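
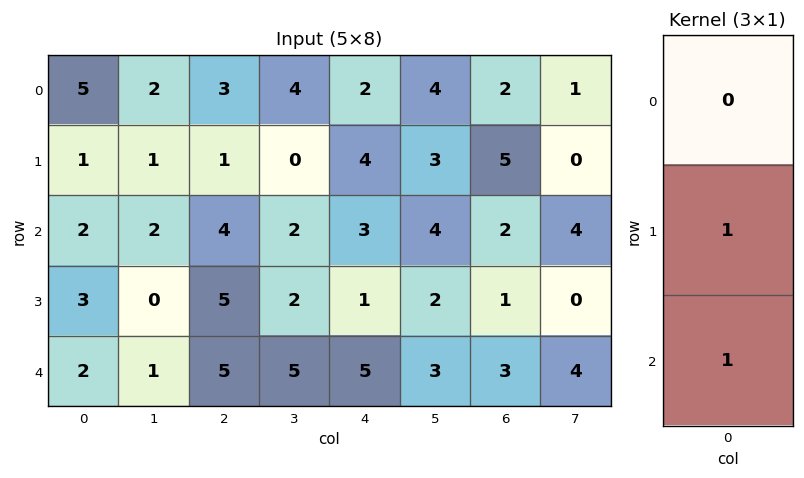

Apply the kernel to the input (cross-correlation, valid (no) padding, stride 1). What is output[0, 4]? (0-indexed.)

7

The receptive field on the input at this output position is [2 / 4 / 3]. Elementwise product with the kernel and sum: 4·1 + 3·1.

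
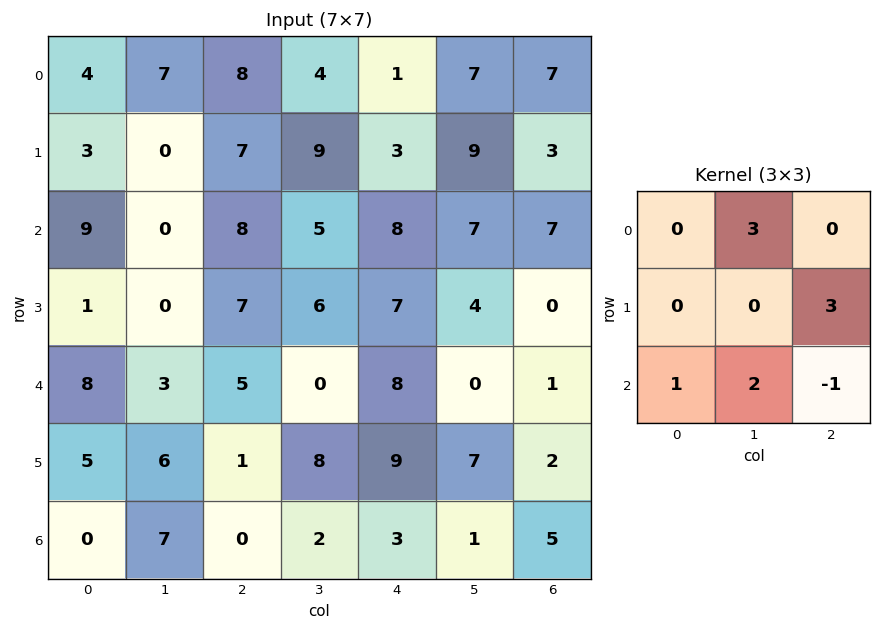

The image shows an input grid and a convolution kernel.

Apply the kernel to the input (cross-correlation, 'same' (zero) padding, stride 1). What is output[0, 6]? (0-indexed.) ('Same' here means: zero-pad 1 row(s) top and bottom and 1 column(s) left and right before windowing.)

The receptive field on the zero-padded input at this output position is [0 0 0 / 7 7 0 / 9 3 0]. Elementwise product with the kernel and sum: 0·3 + 0·3 + 9·1 + 3·2 + 0·-1.

15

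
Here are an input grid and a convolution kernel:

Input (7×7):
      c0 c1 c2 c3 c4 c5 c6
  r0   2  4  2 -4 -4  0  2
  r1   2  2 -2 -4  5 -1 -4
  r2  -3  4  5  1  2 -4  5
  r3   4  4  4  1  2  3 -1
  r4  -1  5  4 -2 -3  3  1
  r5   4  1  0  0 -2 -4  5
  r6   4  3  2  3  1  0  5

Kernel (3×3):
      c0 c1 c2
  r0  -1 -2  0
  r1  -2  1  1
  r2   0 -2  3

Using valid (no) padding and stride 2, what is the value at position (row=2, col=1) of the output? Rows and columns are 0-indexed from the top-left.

The receptive field on the input at this output position is [4 -2 -3 / 0 0 -2 / 2 3 1]. Elementwise product with the kernel and sum: 4·-1 + -2·-2 + 0·-2 + 0·1 + -2·1 + 3·-2 + 1·3.

-5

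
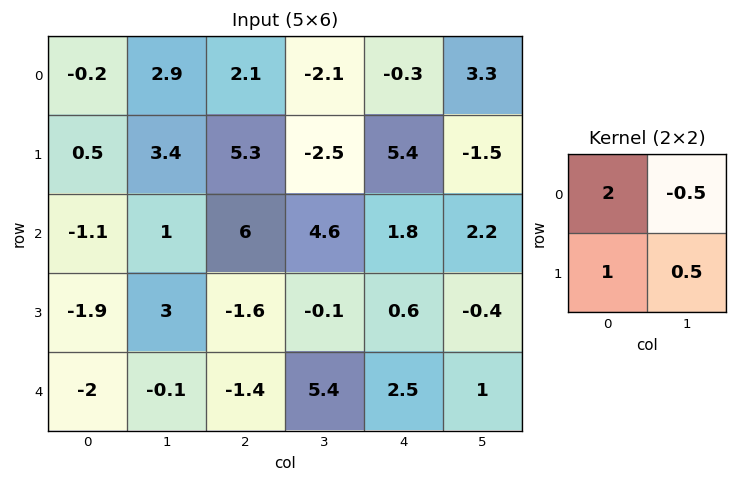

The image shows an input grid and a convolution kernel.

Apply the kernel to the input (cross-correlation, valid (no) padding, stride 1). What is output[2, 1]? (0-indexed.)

1.2

The receptive field on the input at this output position is [1 6 / 3 -1.6]. Elementwise product with the kernel and sum: 1·2 + 6·-0.5 + 3·1 + -1.6·0.5.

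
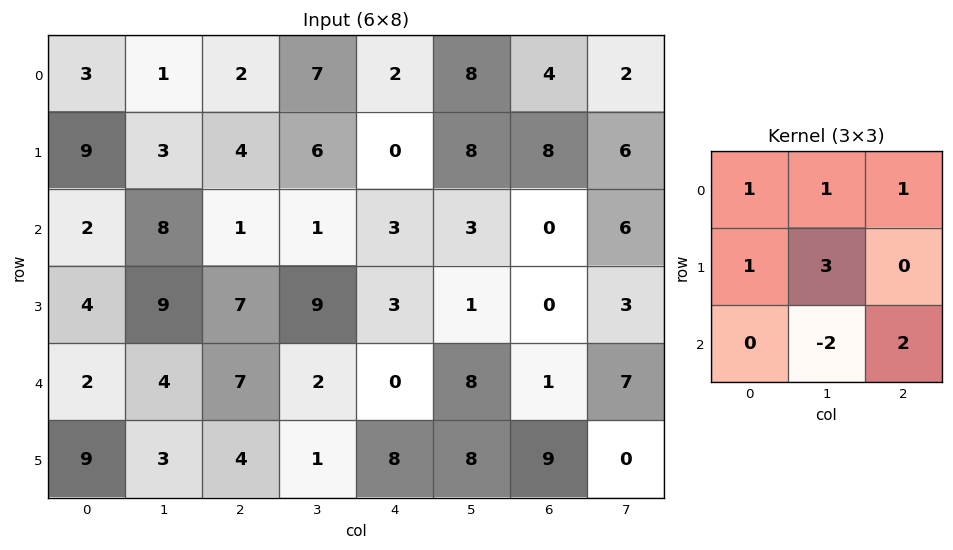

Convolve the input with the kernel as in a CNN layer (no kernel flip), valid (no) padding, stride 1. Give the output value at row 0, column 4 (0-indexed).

32

The receptive field on the input at this output position is [2 8 4 / 0 8 8 / 3 3 0]. Elementwise product with the kernel and sum: 2·1 + 8·1 + 4·1 + 0·1 + 8·3 + 3·-2 + 0·2.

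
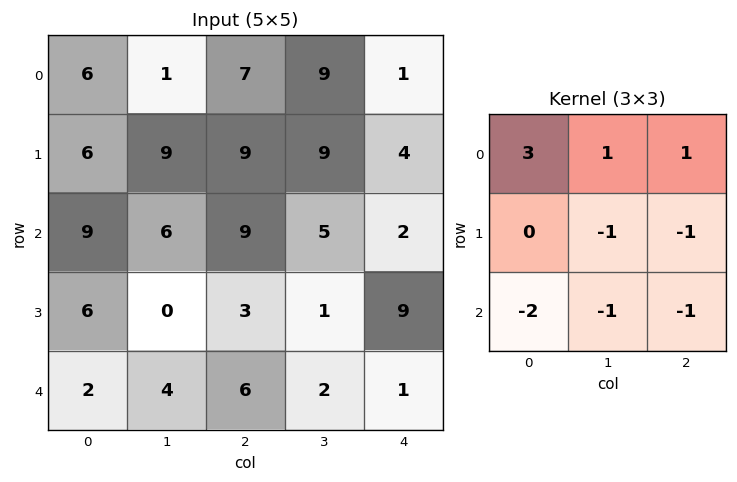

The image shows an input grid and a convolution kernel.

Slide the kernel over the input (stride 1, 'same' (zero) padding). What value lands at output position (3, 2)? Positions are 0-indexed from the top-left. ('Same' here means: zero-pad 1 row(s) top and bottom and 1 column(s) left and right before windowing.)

12

The receptive field on the zero-padded input at this output position is [6 9 5 / 0 3 1 / 4 6 2]. Elementwise product with the kernel and sum: 6·3 + 9·1 + 5·1 + 3·-1 + 1·-1 + 4·-2 + 6·-1 + 2·-1.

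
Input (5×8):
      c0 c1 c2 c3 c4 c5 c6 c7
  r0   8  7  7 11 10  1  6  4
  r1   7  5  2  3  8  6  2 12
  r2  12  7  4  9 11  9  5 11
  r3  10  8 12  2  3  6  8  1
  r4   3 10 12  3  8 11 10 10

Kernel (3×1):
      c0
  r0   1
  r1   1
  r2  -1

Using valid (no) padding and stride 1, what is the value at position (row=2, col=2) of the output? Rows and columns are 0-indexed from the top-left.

The receptive field on the input at this output position is [4 / 12 / 12]. Elementwise product with the kernel and sum: 4·1 + 12·1 + 12·-1.

4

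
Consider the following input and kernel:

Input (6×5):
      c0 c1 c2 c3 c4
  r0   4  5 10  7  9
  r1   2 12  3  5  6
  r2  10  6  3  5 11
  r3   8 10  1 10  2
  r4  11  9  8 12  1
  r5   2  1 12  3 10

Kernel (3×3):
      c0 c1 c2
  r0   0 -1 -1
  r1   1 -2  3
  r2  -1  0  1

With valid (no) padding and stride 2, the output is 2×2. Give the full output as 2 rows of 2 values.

Output[0,0]: The receptive field on the input at this output position is [4 5 10 / 2 12 3 / 10 6 3]. Elementwise product with the kernel and sum: 5·-1 + 10·-1 + 2·1 + 12·-2 + 3·3 + 10·-1 + 3·1.
Output[0,1]: The receptive field on the input at this output position is [10 7 9 / 3 5 6 / 3 5 11]. Elementwise product with the kernel and sum: 7·-1 + 9·-1 + 3·1 + 5·-2 + 6·3 + 3·-1 + 11·1.

-35 3
-21 -36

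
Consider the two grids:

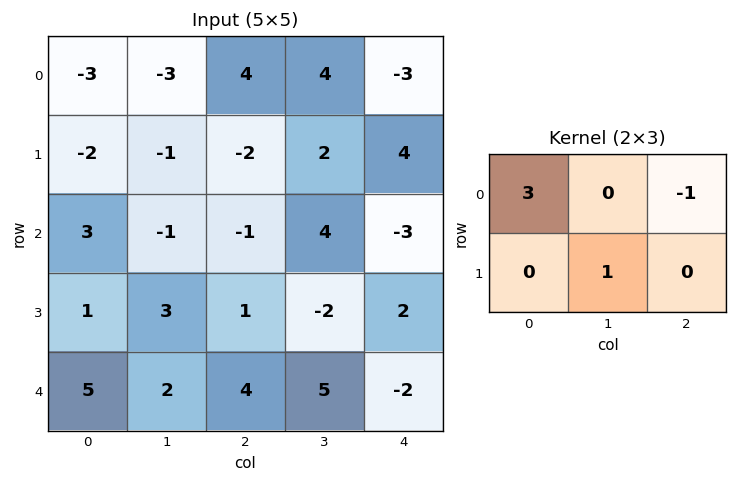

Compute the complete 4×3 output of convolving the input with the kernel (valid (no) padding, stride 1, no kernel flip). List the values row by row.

-14 -15 17
-5 -6 -6
13 -6 -2
4 15 6

Output[0,0]: The receptive field on the input at this output position is [-3 -3 4 / -2 -1 -2]. Elementwise product with the kernel and sum: -3·3 + 4·-1 + -1·1.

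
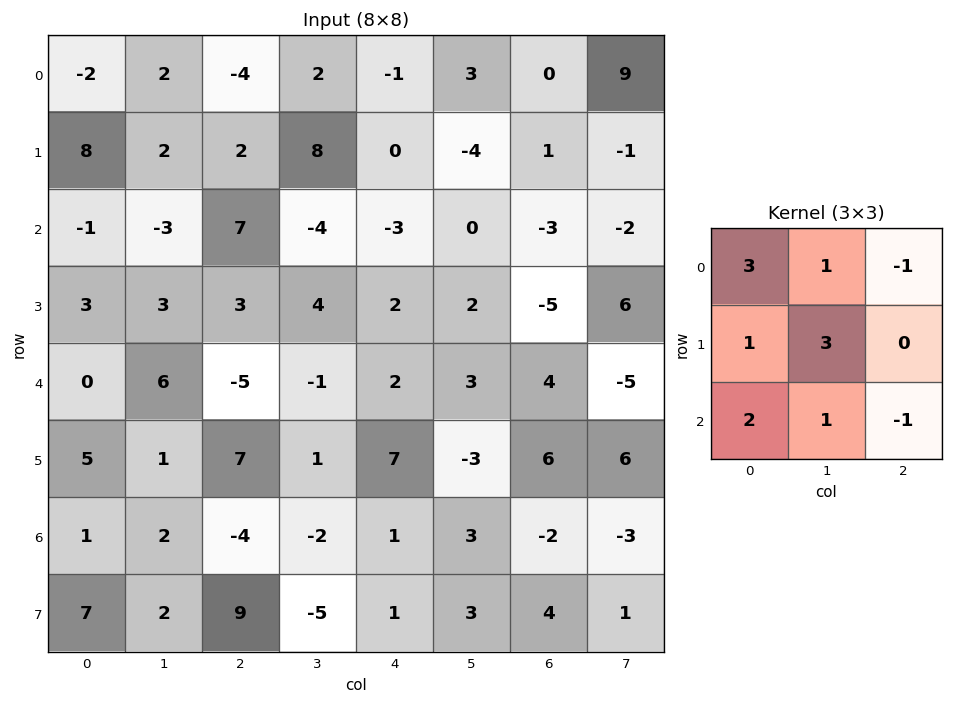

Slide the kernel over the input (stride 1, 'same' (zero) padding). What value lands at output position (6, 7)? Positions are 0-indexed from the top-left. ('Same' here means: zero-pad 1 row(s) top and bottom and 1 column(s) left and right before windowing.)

The receptive field on the zero-padded input at this output position is [6 6 0 / -2 -3 0 / 4 1 0]. Elementwise product with the kernel and sum: 6·3 + 6·1 + 0·-1 + -2·1 + -3·3 + 4·2 + 1·1 + 0·-1.

22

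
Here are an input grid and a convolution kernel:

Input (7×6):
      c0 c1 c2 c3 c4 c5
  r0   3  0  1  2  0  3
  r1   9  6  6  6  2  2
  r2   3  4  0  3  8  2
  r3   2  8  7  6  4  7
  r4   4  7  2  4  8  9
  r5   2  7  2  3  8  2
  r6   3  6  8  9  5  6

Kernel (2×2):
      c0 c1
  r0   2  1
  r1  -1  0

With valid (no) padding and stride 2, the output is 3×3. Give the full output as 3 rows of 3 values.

Output[0,0]: The receptive field on the input at this output position is [3 0 / 9 6]. Elementwise product with the kernel and sum: 3·2 + 0·1 + 9·-1.
Output[0,1]: The receptive field on the input at this output position is [1 2 / 6 6]. Elementwise product with the kernel and sum: 1·2 + 2·1 + 6·-1.

-3 -2 1
8 -4 14
13 6 17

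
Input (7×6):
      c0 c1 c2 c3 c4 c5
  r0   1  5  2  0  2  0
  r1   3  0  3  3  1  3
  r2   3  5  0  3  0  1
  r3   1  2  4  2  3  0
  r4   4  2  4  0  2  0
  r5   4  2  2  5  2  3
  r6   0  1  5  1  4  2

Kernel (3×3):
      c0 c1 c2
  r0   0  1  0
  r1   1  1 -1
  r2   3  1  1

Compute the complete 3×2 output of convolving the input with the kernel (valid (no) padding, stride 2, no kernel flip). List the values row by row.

Output[0,0]: The receptive field on the input at this output position is [1 5 2 / 3 0 3 / 3 5 0]. Elementwise product with the kernel and sum: 5·1 + 3·1 + 0·1 + 3·-1 + 3·3 + 5·1 + 0·1.
Output[0,1]: The receptive field on the input at this output position is [2 0 2 / 3 3 1 / 0 3 0]. Elementwise product with the kernel and sum: 0·1 + 3·1 + 3·1 + 1·-1 + 0·3 + 3·1 + 0·1.

19 8
22 20
12 25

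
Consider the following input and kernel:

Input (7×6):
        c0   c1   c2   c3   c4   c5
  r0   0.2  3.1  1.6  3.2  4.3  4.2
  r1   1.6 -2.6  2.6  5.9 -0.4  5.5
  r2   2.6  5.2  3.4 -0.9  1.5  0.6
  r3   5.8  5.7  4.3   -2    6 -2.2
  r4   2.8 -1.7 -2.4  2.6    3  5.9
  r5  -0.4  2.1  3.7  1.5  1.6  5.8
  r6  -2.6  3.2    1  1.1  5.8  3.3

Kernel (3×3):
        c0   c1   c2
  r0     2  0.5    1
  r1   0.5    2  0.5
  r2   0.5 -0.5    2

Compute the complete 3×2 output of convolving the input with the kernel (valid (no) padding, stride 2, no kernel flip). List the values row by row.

5.95 27.15
25.1 12.5
7.3 16.7

Output[0,0]: The receptive field on the input at this output position is [0.2 3.1 1.6 / 1.6 -2.6 2.6 / 2.6 5.2 3.4]. Elementwise product with the kernel and sum: 0.2·2 + 3.1·0.5 + 1.6·1 + 1.6·0.5 + -2.6·2 + 2.6·0.5 + 2.6·0.5 + 5.2·-0.5 + 3.4·2.
Output[0,1]: The receptive field on the input at this output position is [1.6 3.2 4.3 / 2.6 5.9 -0.4 / 3.4 -0.9 1.5]. Elementwise product with the kernel and sum: 1.6·2 + 3.2·0.5 + 4.3·1 + 2.6·0.5 + 5.9·2 + -0.4·0.5 + 3.4·0.5 + -0.9·-0.5 + 1.5·2.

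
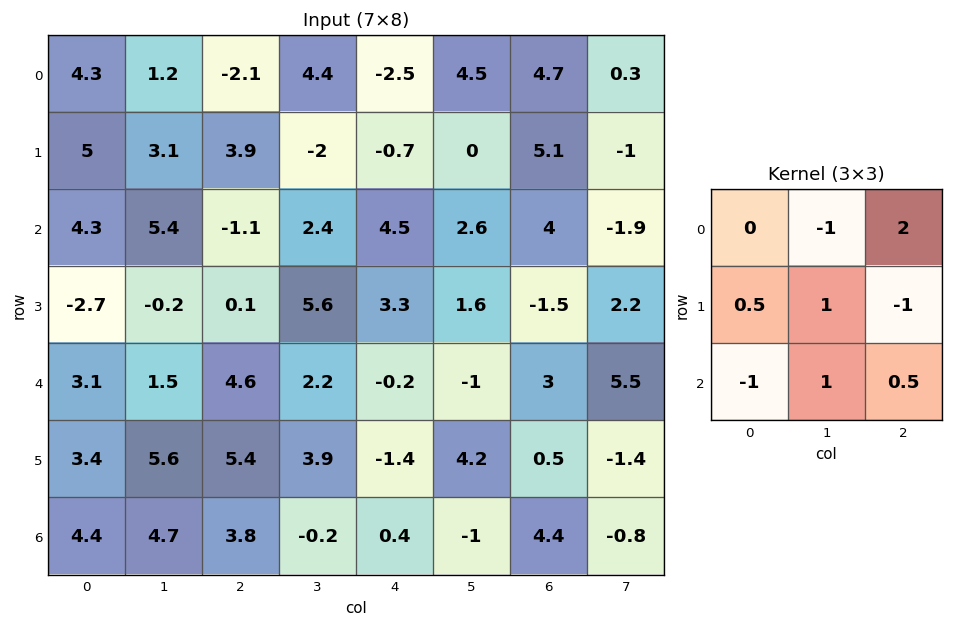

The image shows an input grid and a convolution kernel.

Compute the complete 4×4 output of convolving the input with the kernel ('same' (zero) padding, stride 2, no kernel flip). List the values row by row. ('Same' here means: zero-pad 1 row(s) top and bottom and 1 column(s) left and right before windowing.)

9.65 -6.1 -3.5 11.25
-2.7 -5.6 2.3 -1.9
10.1 16 -1.4 -1.5
7.5 8.75 11.1 1.4

Output[0,0]: The receptive field on the zero-padded input at this output position is [0 0 0 / 0 4.3 1.2 / 0 5 3.1]. Elementwise product with the kernel and sum: 0·-1 + 0·2 + 0·0.5 + 4.3·1 + 1.2·-1 + 0·-1 + 5·1 + 3.1·0.5.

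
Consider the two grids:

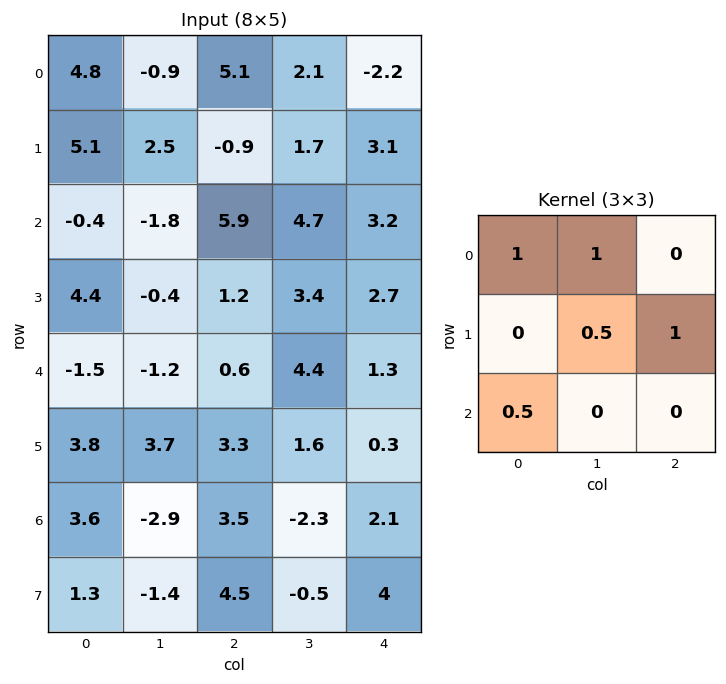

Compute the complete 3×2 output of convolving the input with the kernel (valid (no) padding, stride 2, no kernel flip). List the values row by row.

Output[0,0]: The receptive field on the input at this output position is [4.8 -0.9 5.1 / 5.1 2.5 -0.9 / -0.4 -1.8 5.9]. Elementwise product with the kernel and sum: 4.8·1 + -0.9·1 + 2.5·0.5 + -0.9·1 + -0.4·0.5.

4.05 14.1
-1.95 15.3
4.25 7.85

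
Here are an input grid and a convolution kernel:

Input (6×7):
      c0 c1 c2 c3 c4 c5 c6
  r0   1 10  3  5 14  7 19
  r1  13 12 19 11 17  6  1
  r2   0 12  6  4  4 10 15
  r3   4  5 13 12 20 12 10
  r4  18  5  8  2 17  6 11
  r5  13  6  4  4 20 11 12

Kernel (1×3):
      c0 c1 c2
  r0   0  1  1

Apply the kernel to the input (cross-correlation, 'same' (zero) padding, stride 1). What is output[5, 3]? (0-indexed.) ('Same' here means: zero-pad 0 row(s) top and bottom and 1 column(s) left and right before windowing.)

24

The receptive field on the zero-padded input at this output position is [4 4 20]. Elementwise product with the kernel and sum: 4·1 + 20·1.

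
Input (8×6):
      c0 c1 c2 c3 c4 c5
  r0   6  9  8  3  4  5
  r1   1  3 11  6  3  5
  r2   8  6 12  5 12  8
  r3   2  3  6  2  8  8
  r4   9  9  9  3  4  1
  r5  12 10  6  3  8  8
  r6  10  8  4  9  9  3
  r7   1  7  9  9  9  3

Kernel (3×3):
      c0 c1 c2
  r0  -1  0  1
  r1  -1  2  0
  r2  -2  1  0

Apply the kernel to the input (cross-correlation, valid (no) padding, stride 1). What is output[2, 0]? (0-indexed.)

The receptive field on the input at this output position is [8 6 12 / 2 3 6 / 9 9 9]. Elementwise product with the kernel and sum: 8·-1 + 12·1 + 2·-1 + 3·2 + 9·-2 + 9·1.

-1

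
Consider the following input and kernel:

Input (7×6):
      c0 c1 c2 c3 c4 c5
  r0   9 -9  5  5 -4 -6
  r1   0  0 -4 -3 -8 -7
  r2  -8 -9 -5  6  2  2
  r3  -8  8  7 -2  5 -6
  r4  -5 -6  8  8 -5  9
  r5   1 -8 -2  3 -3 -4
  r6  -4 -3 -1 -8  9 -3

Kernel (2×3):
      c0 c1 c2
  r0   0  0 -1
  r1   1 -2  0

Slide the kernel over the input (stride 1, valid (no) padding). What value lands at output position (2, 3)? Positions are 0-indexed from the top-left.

-14

The receptive field on the input at this output position is [6 2 2 / -2 5 -6]. Elementwise product with the kernel and sum: 2·-1 + -2·1 + 5·-2.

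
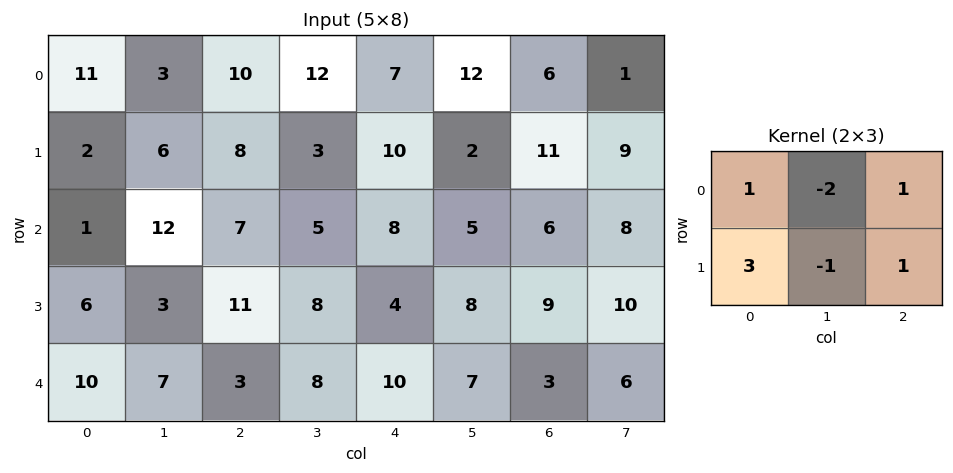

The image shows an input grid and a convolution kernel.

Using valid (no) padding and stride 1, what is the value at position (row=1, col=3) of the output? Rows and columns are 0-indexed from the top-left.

The receptive field on the input at this output position is [3 10 2 / 5 8 5]. Elementwise product with the kernel and sum: 3·1 + 10·-2 + 2·1 + 5·3 + 8·-1 + 5·1.

-3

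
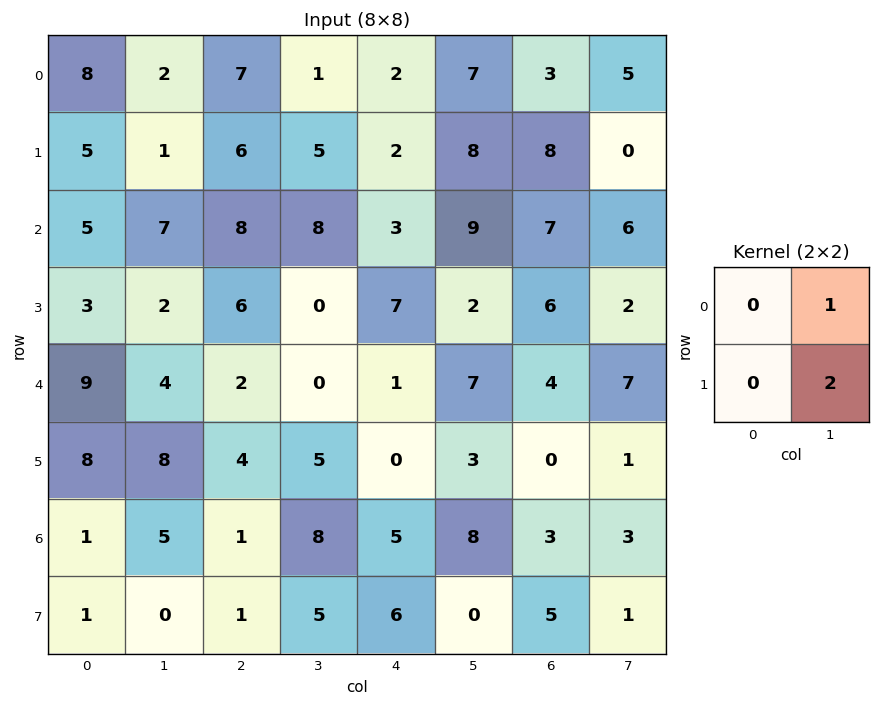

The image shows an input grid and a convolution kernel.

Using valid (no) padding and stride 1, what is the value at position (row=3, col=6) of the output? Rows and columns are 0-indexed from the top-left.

The receptive field on the input at this output position is [6 2 / 4 7]. Elementwise product with the kernel and sum: 2·1 + 7·2.

16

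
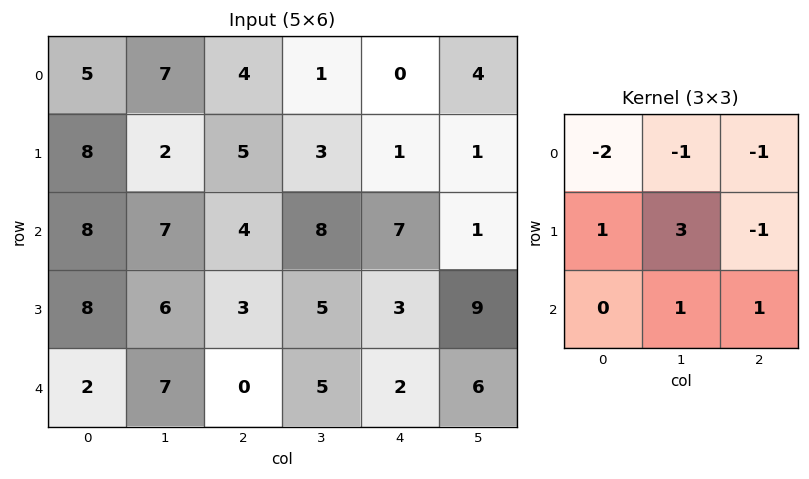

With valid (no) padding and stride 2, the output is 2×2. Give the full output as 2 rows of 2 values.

-1 19
3 -1

Output[0,0]: The receptive field on the input at this output position is [5 7 4 / 8 2 5 / 8 7 4]. Elementwise product with the kernel and sum: 5·-2 + 7·-1 + 4·-1 + 8·1 + 2·3 + 5·-1 + 7·1 + 4·1.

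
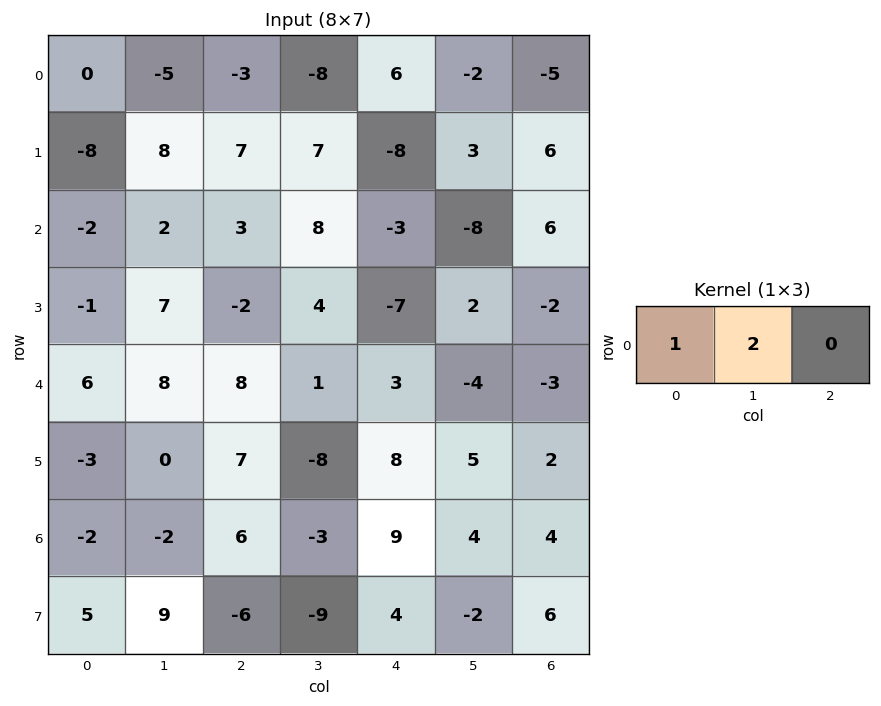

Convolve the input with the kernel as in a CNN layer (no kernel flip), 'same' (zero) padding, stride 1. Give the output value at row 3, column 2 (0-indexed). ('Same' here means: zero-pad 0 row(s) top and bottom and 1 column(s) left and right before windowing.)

3

The receptive field on the zero-padded input at this output position is [7 -2 4]. Elementwise product with the kernel and sum: 7·1 + -2·2.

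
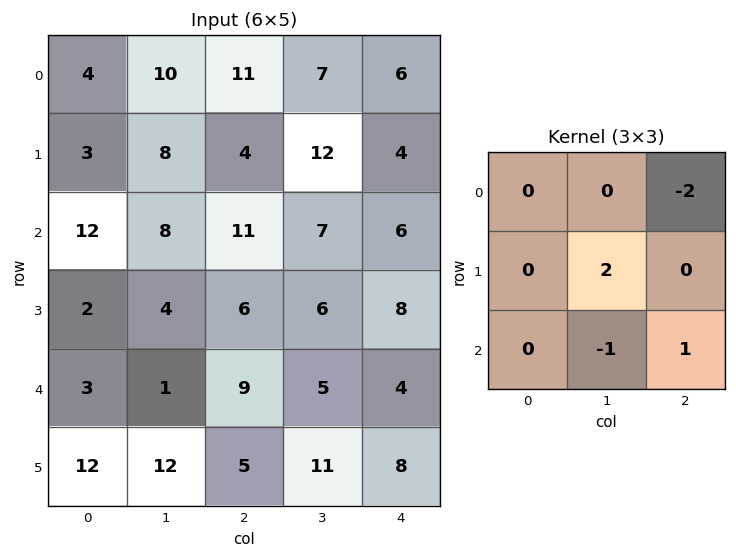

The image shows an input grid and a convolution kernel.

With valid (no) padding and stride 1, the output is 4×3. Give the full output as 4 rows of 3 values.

Output[0,0]: The receptive field on the input at this output position is [4 10 11 / 3 8 4 / 12 8 11]. Elementwise product with the kernel and sum: 11·-2 + 8·2 + 8·-1 + 11·1.
Output[0,1]: The receptive field on the input at this output position is [10 11 7 / 8 4 12 / 8 11 7]. Elementwise product with the kernel and sum: 7·-2 + 4·2 + 11·-1 + 7·1.

-3 -10 11
10 -2 8
-6 -6 -1
-17 12 -9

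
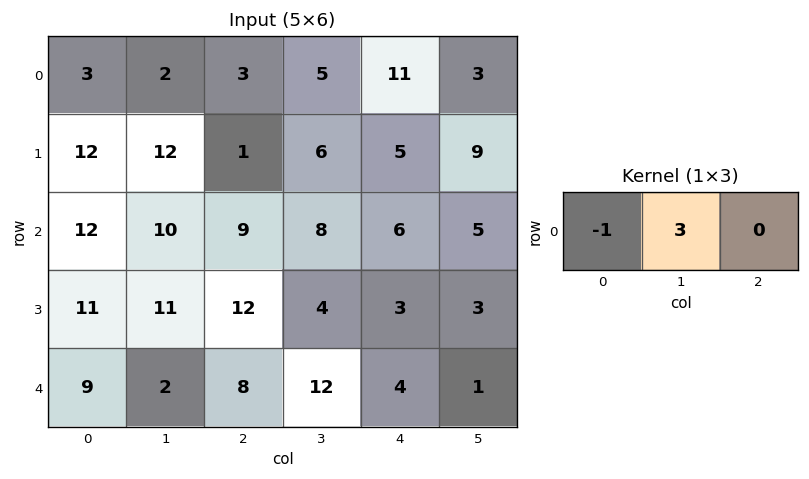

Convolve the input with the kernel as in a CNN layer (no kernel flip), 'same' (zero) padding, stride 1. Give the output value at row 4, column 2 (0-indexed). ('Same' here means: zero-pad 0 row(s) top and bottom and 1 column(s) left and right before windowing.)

22

The receptive field on the zero-padded input at this output position is [2 8 12]. Elementwise product with the kernel and sum: 2·-1 + 8·3.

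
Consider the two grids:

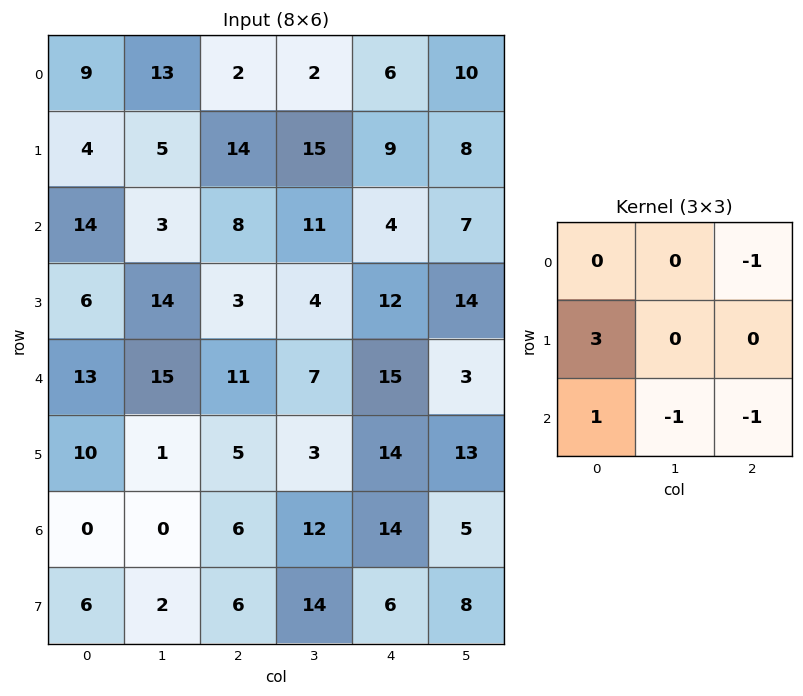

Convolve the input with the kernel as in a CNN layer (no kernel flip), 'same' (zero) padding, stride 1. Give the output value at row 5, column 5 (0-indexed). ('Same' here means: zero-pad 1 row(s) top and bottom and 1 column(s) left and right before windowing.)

51

The receptive field on the zero-padded input at this output position is [15 3 0 / 14 13 0 / 14 5 0]. Elementwise product with the kernel and sum: 0·-1 + 14·3 + 14·1 + 5·-1 + 0·-1.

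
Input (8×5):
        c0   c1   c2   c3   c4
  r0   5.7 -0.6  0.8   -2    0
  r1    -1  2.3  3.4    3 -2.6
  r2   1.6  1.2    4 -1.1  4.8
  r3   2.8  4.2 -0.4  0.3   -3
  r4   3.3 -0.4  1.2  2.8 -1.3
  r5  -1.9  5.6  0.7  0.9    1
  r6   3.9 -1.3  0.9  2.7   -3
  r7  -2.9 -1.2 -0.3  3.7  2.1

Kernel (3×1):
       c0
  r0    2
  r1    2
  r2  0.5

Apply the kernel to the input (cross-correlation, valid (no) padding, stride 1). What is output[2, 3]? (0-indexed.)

The receptive field on the input at this output position is [-1.1 / 0.3 / 2.8]. Elementwise product with the kernel and sum: -1.1·2 + 0.3·2 + 2.8·0.5.

-0.2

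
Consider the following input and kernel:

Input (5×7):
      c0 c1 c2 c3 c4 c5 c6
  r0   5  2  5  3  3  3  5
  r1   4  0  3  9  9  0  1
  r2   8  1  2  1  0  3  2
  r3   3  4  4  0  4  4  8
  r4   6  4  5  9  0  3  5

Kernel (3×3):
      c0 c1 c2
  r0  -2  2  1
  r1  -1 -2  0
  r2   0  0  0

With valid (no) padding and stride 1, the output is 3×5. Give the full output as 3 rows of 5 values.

Output[0,0]: The receptive field on the input at this output position is [5 2 5 / 4 0 3 / 8 1 2]. Elementwise product with the kernel and sum: 5·-2 + 2·2 + 5·1 + 4·-1 + 0·-2.
Output[0,1]: The receptive field on the input at this output position is [2 5 3 / 0 3 9 / 1 2 1]. Elementwise product with the kernel and sum: 2·-2 + 5·2 + 3·1 + 0·-1 + 3·-2.

-5 3 -22 -24 -4
-15 10 17 -1 -23
-23 -9 -6 -7 -4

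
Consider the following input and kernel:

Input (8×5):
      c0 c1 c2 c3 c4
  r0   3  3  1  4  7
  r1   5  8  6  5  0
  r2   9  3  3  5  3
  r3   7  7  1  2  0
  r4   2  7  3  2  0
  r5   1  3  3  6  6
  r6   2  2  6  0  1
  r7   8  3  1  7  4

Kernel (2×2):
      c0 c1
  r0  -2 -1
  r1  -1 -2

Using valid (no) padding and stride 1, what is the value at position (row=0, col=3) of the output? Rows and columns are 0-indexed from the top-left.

-20

The receptive field on the input at this output position is [4 7 / 5 0]. Elementwise product with the kernel and sum: 4·-2 + 7·-1 + 5·-1 + 0·-2.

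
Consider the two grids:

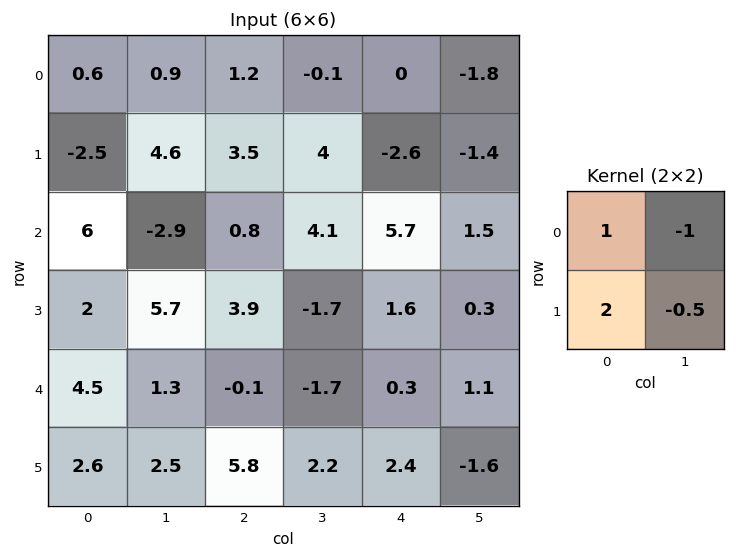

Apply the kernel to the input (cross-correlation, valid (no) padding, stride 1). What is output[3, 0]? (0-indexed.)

4.65

The receptive field on the input at this output position is [2 5.7 / 4.5 1.3]. Elementwise product with the kernel and sum: 2·1 + 5.7·-1 + 4.5·2 + 1.3·-0.5.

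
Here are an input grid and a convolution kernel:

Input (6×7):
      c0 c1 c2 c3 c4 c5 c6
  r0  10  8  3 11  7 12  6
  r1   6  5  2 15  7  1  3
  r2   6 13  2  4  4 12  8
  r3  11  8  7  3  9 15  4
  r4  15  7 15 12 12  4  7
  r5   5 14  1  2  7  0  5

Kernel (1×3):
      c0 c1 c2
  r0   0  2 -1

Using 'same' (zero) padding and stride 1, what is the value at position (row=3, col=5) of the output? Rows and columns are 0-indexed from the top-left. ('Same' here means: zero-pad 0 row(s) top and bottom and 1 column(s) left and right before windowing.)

The receptive field on the zero-padded input at this output position is [9 15 4]. Elementwise product with the kernel and sum: 15·2 + 4·-1.

26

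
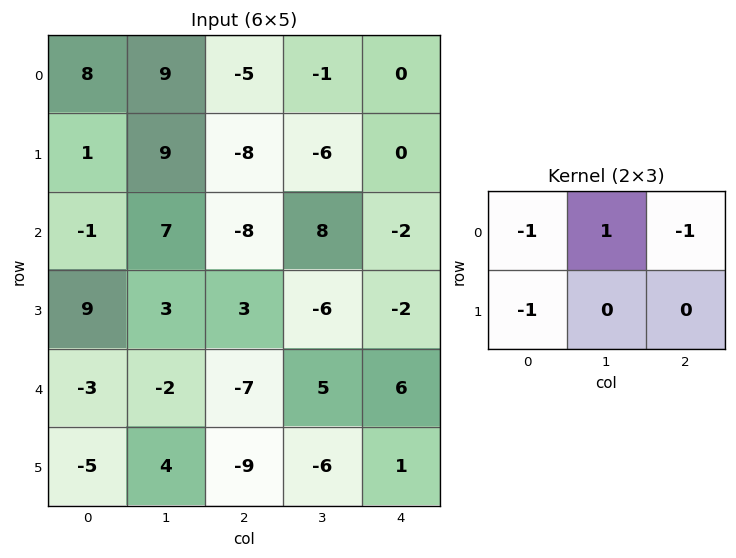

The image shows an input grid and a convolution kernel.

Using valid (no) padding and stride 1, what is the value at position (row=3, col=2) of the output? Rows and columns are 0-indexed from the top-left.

The receptive field on the input at this output position is [3 -6 -2 / -7 5 6]. Elementwise product with the kernel and sum: 3·-1 + -6·1 + -2·-1 + -7·-1.

0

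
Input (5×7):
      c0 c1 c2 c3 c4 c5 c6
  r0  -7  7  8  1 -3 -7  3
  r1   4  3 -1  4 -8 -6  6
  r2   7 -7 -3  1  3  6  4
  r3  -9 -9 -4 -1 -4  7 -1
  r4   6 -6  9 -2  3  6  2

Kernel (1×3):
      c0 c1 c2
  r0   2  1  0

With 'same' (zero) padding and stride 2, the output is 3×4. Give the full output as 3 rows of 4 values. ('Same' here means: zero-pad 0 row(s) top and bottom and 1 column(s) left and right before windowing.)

Output[0,0]: The receptive field on the zero-padded input at this output position is [0 -7 7]. Elementwise product with the kernel and sum: 0·2 + -7·1.

-7 22 -1 -11
7 -17 5 16
6 -3 -1 14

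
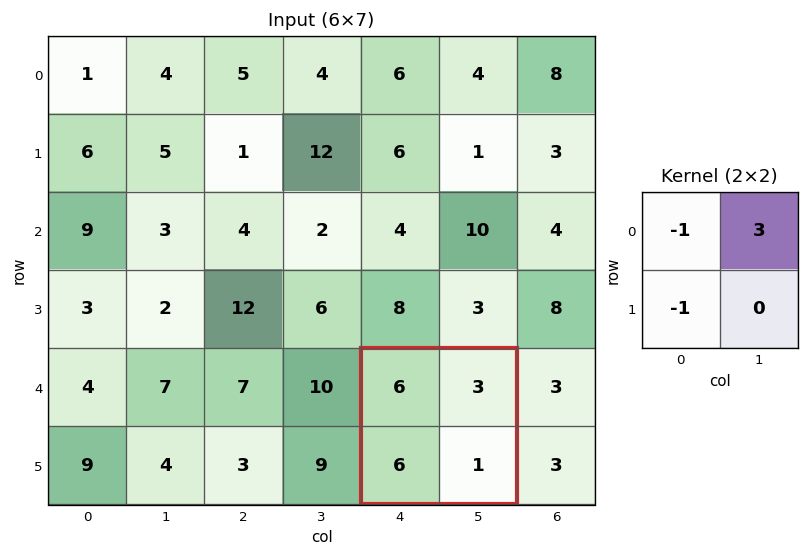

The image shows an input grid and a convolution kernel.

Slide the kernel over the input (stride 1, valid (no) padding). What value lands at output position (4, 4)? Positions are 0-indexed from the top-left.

-3

The receptive field on the input at this output position is [6 3 / 6 1]. Elementwise product with the kernel and sum: 6·-1 + 3·3 + 6·-1.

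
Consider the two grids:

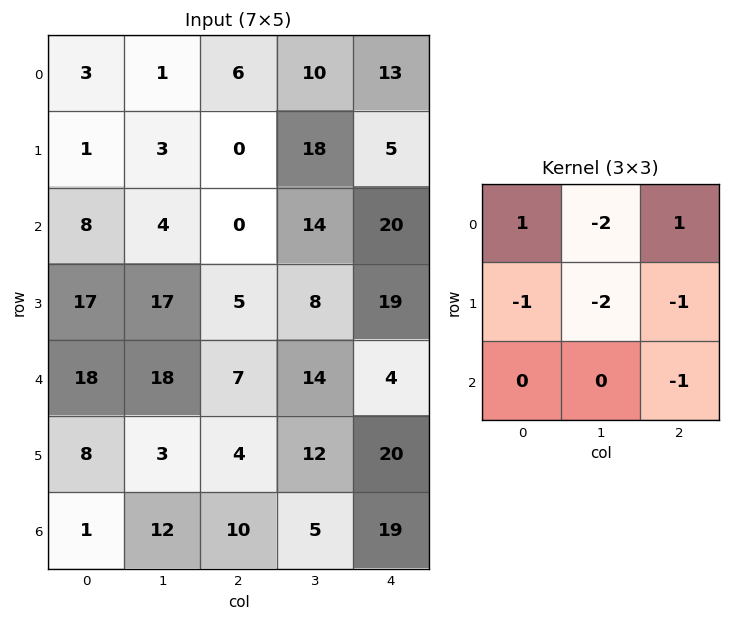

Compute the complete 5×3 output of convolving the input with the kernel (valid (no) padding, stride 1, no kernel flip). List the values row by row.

Output[0,0]: The receptive field on the input at this output position is [3 1 6 / 1 3 0 / 8 4 0]. Elementwise product with the kernel and sum: 3·1 + 1·-2 + 6·1 + 1·-1 + 3·-2 + 0·-1 + 0·-1.

0 -36 -62
-26 -5 -98
-63 -31 -52
-77 -43 -51
-39 -10 -84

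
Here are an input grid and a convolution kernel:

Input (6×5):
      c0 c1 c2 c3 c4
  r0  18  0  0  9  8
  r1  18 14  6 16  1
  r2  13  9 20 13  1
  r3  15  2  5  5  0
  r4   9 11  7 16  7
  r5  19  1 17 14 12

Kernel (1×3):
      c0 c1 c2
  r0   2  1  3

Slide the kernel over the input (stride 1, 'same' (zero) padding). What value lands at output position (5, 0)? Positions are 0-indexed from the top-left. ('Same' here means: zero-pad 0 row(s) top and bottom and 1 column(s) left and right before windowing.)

22

The receptive field on the zero-padded input at this output position is [0 19 1]. Elementwise product with the kernel and sum: 0·2 + 19·1 + 1·3.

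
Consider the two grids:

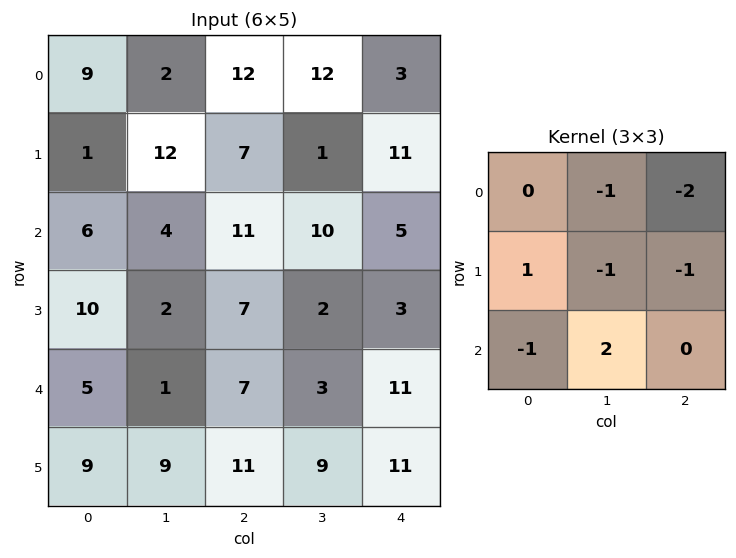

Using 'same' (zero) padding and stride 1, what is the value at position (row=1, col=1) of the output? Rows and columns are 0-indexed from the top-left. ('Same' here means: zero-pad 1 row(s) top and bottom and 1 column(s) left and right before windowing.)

-42

The receptive field on the zero-padded input at this output position is [9 2 12 / 1 12 7 / 6 4 11]. Elementwise product with the kernel and sum: 2·-1 + 12·-2 + 1·1 + 12·-1 + 7·-1 + 6·-1 + 4·2.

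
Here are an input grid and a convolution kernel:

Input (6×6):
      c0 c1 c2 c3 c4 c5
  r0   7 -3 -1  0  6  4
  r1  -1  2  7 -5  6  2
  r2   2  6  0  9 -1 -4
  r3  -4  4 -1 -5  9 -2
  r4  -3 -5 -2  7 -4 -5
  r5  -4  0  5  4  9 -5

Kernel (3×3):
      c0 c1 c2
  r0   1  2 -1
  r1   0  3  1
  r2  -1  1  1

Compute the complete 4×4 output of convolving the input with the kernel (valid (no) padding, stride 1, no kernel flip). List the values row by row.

Output[0,0]: The receptive field on the input at this output position is [7 -3 -1 / -1 2 7 / 2 6 0]. Elementwise product with the kernel and sum: 7·1 + -3·2 + -1·-1 + 2·3 + 7·1 + 2·-1 + 6·1 + 0·1.

19 14 -8 14
21 20 22 10
21 -1 18 20
-3 17 5 -2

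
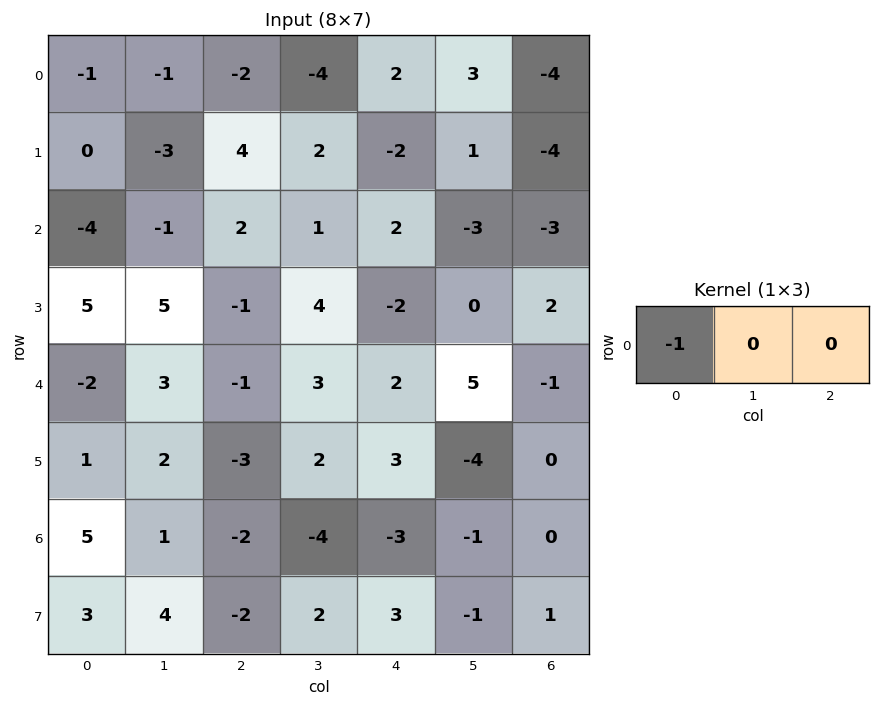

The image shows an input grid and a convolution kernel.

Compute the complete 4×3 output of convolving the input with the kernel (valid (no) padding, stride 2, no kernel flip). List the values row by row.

1 2 -2
4 -2 -2
2 1 -2
-5 2 3

Output[0,0]: The receptive field on the input at this output position is [-1 -1 -2]. Elementwise product with the kernel and sum: -1·-1.
Output[0,1]: The receptive field on the input at this output position is [-2 -4 2]. Elementwise product with the kernel and sum: -2·-1.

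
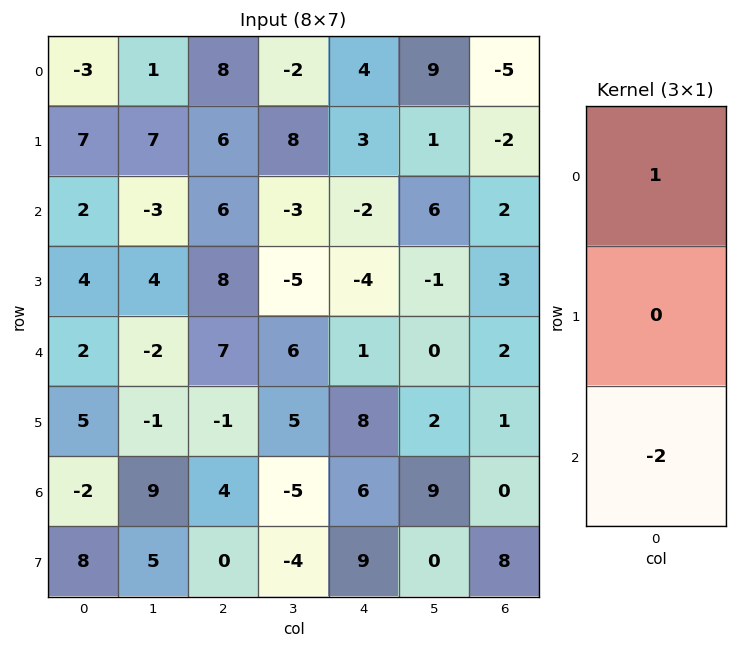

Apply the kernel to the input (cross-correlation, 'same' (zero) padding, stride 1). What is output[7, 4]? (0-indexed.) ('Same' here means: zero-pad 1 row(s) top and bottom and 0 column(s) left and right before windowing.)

6

The receptive field on the zero-padded input at this output position is [6 / 9 / 0]. Elementwise product with the kernel and sum: 6·1 + 0·-2.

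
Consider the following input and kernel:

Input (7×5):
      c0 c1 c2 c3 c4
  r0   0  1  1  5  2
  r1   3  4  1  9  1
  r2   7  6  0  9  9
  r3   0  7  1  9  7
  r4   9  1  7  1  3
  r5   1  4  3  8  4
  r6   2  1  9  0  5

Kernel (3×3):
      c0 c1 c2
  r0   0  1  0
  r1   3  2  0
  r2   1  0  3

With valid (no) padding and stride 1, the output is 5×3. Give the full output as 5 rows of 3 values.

25 48 53
40 53 49
50 27 46
46 46 47
41 26 50

Output[0,0]: The receptive field on the input at this output position is [0 1 1 / 3 4 1 / 7 6 0]. Elementwise product with the kernel and sum: 1·1 + 3·3 + 4·2 + 7·1 + 0·3.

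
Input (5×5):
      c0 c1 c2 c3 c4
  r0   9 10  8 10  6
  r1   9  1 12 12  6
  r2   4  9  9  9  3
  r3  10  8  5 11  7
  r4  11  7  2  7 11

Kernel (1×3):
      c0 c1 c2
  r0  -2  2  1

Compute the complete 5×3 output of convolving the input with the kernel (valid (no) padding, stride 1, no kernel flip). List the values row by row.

10 6 10
-4 34 6
19 9 3
1 5 19
-6 -3 21

Output[0,0]: The receptive field on the input at this output position is [9 10 8]. Elementwise product with the kernel and sum: 9·-2 + 10·2 + 8·1.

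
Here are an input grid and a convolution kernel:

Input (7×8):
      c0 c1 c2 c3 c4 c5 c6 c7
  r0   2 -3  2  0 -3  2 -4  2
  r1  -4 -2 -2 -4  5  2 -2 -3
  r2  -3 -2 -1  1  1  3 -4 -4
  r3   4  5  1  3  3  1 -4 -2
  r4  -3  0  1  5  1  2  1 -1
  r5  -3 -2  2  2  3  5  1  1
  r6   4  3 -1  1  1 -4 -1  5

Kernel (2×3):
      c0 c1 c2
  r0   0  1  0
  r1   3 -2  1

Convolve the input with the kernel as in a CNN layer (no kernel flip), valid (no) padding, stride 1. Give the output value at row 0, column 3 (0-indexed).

The receptive field on the input at this output position is [0 -3 2 / -4 5 2]. Elementwise product with the kernel and sum: -3·1 + -4·3 + 5·-2 + 2·1.

-23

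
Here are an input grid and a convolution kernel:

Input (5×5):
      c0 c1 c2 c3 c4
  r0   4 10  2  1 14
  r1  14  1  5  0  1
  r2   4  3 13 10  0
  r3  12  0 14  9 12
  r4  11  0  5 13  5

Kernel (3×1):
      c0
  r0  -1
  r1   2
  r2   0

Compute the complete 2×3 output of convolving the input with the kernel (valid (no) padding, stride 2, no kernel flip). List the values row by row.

Output[0,0]: The receptive field on the input at this output position is [4 / 14 / 4]. Elementwise product with the kernel and sum: 4·-1 + 14·2.
Output[0,1]: The receptive field on the input at this output position is [2 / 5 / 13]. Elementwise product with the kernel and sum: 2·-1 + 5·2.

24 8 -12
20 15 24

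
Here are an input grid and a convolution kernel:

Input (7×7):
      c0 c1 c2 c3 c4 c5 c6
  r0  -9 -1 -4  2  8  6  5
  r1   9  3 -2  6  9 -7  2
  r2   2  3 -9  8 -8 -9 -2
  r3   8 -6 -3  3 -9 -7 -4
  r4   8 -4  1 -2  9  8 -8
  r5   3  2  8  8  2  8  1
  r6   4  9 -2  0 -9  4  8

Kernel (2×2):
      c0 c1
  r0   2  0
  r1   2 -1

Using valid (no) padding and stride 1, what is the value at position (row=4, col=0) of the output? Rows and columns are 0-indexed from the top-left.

The receptive field on the input at this output position is [8 -4 / 3 2]. Elementwise product with the kernel and sum: 8·2 + 3·2 + 2·-1.

20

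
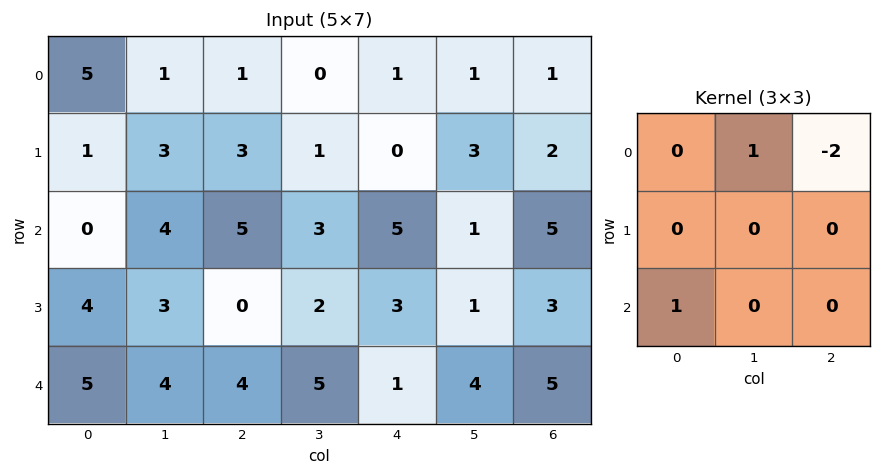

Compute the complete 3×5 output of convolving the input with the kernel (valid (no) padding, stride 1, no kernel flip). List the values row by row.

Output[0,0]: The receptive field on the input at this output position is [5 1 1 / 1 3 3 / 0 4 5]. Elementwise product with the kernel and sum: 1·1 + 1·-2 + 0·1.
Output[0,1]: The receptive field on the input at this output position is [1 1 0 / 3 3 1 / 4 5 3]. Elementwise product with the kernel and sum: 1·1 + 0·-2 + 4·1.

-1 5 3 2 4
1 4 1 -4 2
-1 3 -3 8 -8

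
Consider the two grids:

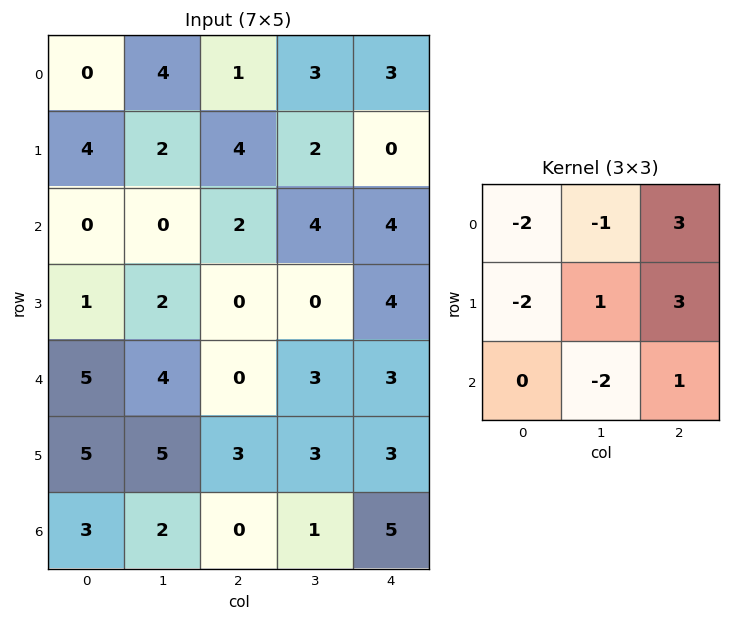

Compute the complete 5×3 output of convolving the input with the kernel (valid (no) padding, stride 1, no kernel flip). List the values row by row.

7 6 -6
4 12 6
-2 9 13
-17 -6 21
-14 4 15

Output[0,0]: The receptive field on the input at this output position is [0 4 1 / 4 2 4 / 0 0 2]. Elementwise product with the kernel and sum: 0·-2 + 4·-1 + 1·3 + 4·-2 + 2·1 + 4·3 + 0·-2 + 2·1.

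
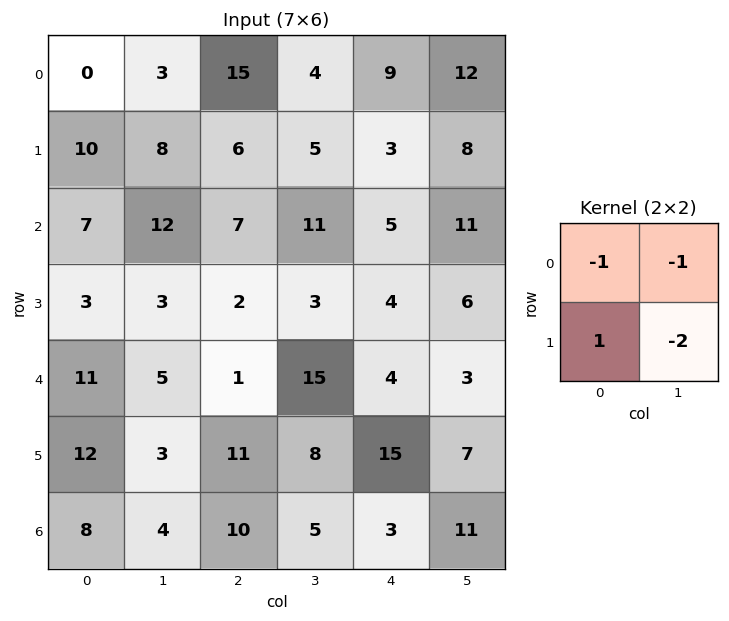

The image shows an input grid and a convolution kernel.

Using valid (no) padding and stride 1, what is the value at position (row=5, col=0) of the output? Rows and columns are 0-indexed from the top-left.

-15

The receptive field on the input at this output position is [12 3 / 8 4]. Elementwise product with the kernel and sum: 12·-1 + 3·-1 + 8·1 + 4·-2.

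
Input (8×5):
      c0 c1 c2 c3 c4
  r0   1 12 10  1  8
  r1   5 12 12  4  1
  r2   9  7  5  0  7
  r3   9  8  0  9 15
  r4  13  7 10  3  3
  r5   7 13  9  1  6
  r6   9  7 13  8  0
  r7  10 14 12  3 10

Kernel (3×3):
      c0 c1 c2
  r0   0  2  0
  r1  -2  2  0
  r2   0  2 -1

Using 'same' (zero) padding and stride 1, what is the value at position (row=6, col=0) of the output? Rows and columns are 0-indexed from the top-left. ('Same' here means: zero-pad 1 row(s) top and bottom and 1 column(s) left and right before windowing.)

38

The receptive field on the zero-padded input at this output position is [0 7 13 / 0 9 7 / 0 10 14]. Elementwise product with the kernel and sum: 7·2 + 0·-2 + 9·2 + 10·2 + 14·-1.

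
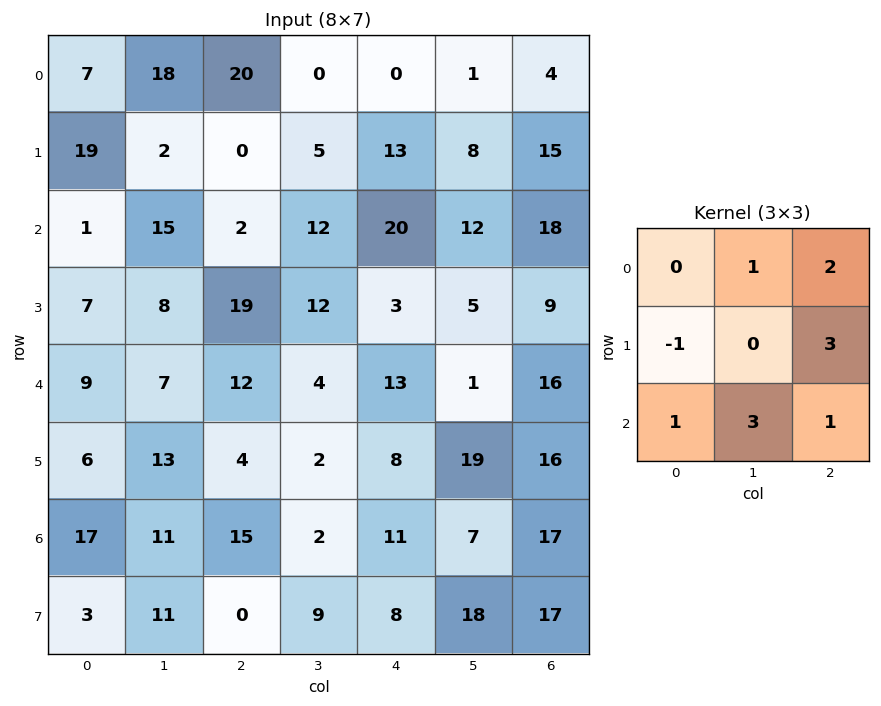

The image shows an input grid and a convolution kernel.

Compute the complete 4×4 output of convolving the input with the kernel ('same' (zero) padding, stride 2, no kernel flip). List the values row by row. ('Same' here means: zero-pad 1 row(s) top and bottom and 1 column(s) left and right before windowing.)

Output[0,0]: The receptive field on the zero-padded input at this output position is [0 0 0 / 0 7 18 / 0 19 2]. Elementwise product with the kernel and sum: 0·1 + 0·2 + 0·-1 + 18·3 + 0·1 + 19·3 + 2·1.

113 -11 55 52
97 108 79 35
75 75 57 75
85 23 116 78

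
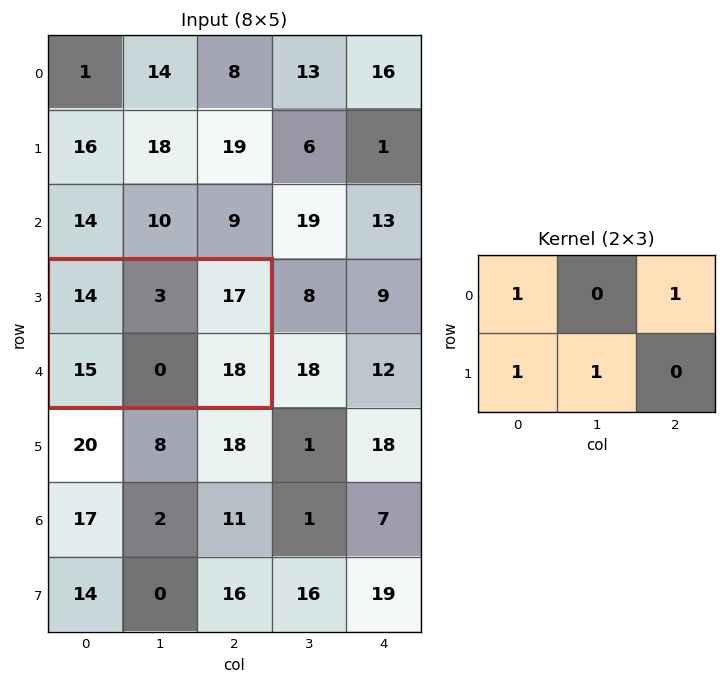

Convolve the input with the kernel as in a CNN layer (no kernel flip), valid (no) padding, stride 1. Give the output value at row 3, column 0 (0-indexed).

The receptive field on the input at this output position is [14 3 17 / 15 0 18]. Elementwise product with the kernel and sum: 14·1 + 17·1 + 15·1 + 0·1.

46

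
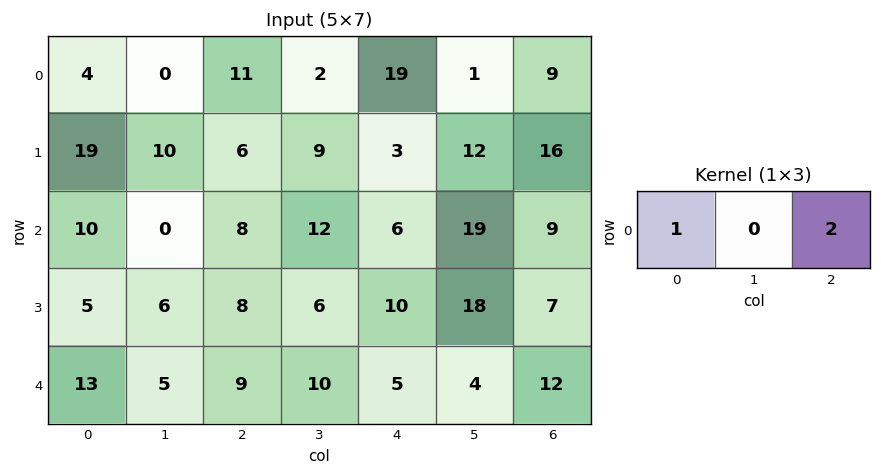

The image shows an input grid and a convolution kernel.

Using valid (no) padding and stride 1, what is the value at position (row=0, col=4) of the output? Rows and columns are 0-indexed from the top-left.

37

The receptive field on the input at this output position is [19 1 9]. Elementwise product with the kernel and sum: 19·1 + 9·2.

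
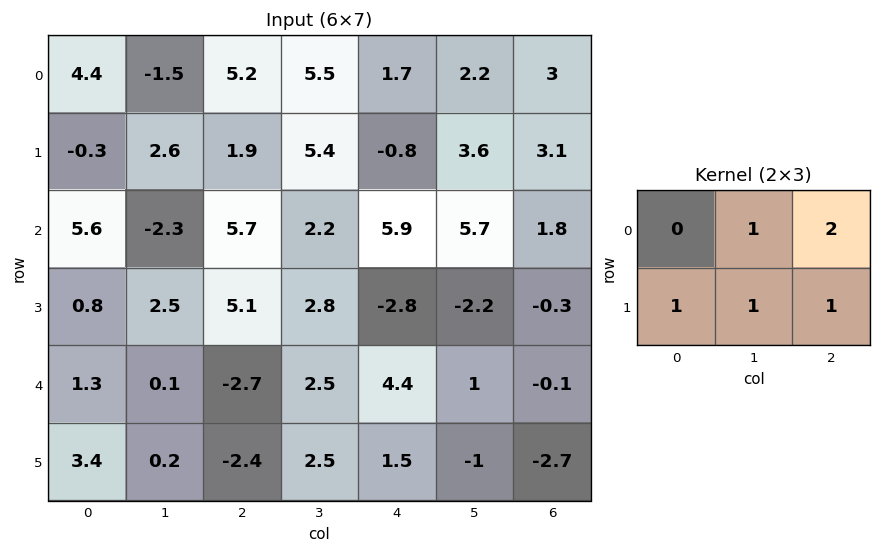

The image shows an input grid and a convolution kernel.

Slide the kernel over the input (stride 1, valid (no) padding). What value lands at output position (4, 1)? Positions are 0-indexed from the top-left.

2.6

The receptive field on the input at this output position is [0.1 -2.7 2.5 / 0.2 -2.4 2.5]. Elementwise product with the kernel and sum: -2.7·1 + 2.5·2 + 0.2·1 + -2.4·1 + 2.5·1.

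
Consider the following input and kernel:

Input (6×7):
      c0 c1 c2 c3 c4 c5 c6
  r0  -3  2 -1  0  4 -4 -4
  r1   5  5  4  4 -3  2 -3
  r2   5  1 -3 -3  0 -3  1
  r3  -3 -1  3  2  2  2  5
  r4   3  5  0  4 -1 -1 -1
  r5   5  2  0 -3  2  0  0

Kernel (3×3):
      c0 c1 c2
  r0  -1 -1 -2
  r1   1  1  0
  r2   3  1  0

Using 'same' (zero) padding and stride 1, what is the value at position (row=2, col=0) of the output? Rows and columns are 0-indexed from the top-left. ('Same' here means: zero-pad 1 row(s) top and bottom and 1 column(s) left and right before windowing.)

The receptive field on the zero-padded input at this output position is [0 5 5 / 0 5 1 / 0 -3 -1]. Elementwise product with the kernel and sum: 0·-1 + 5·-1 + 5·-2 + 0·1 + 5·1 + 0·3 + -3·1.

-13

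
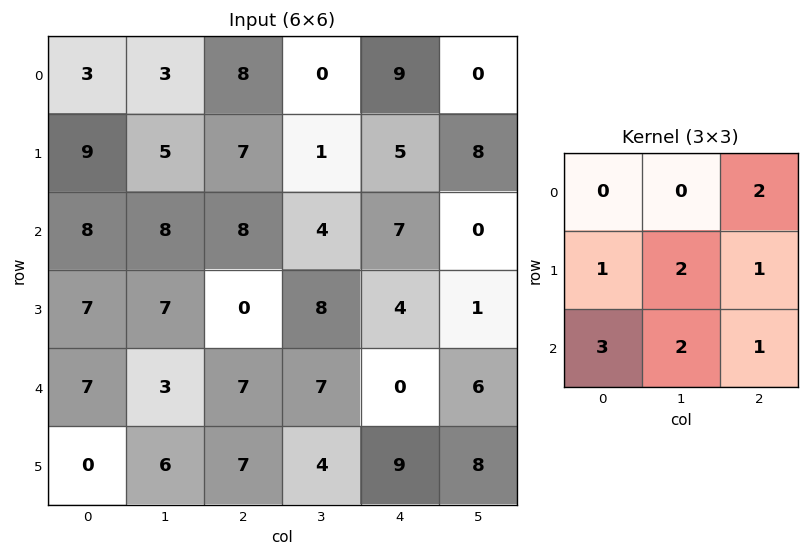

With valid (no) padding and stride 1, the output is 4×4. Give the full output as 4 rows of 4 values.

90 64 71 45
81 59 53 67
71 53 69 44
39 76 67 53

Output[0,0]: The receptive field on the input at this output position is [3 3 8 / 9 5 7 / 8 8 8]. Elementwise product with the kernel and sum: 8·2 + 9·1 + 5·2 + 7·1 + 8·3 + 8·2 + 8·1.
Output[0,1]: The receptive field on the input at this output position is [3 8 0 / 5 7 1 / 8 8 4]. Elementwise product with the kernel and sum: 0·2 + 5·1 + 7·2 + 1·1 + 8·3 + 8·2 + 4·1.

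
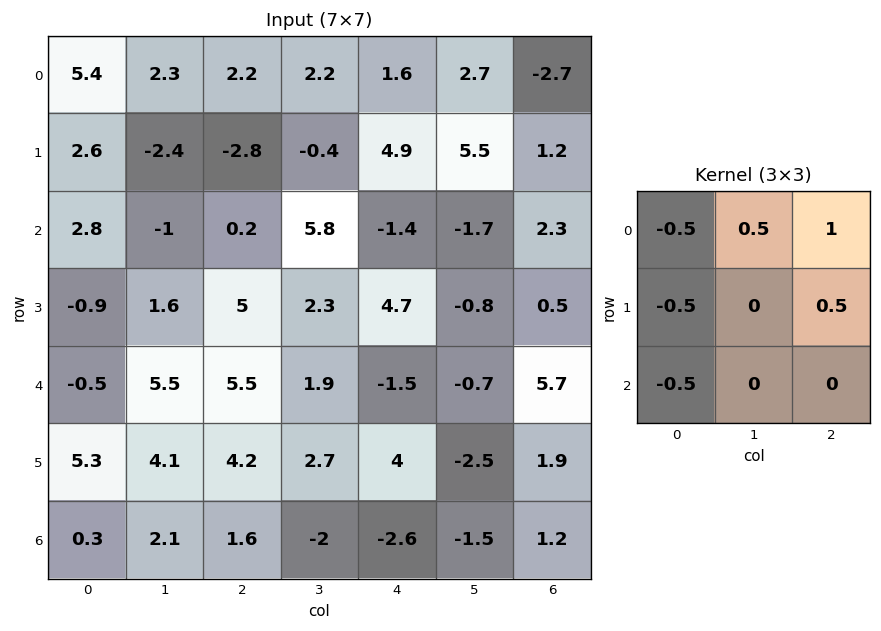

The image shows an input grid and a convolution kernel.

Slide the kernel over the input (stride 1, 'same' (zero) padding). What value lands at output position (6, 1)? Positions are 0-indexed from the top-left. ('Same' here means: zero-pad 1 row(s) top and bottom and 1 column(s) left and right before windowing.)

The receptive field on the zero-padded input at this output position is [5.3 4.1 4.2 / 0.3 2.1 1.6 / 0 0 0]. Elementwise product with the kernel and sum: 5.3·-0.5 + 4.1·0.5 + 4.2·1 + 0.3·-0.5 + 1.6·0.5 + 0·-0.5.

4.25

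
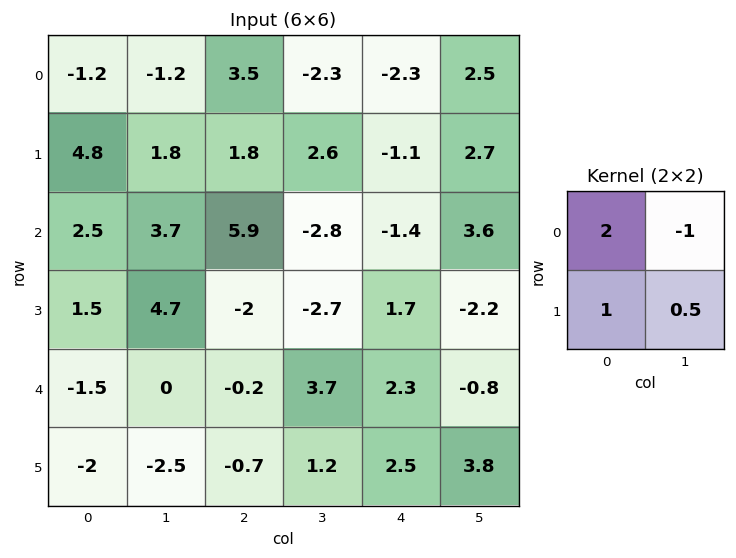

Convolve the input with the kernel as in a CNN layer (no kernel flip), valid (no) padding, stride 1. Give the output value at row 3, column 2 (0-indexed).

0.35

The receptive field on the input at this output position is [-2 -2.7 / -0.2 3.7]. Elementwise product with the kernel and sum: -2·2 + -2.7·-1 + -0.2·1 + 3.7·0.5.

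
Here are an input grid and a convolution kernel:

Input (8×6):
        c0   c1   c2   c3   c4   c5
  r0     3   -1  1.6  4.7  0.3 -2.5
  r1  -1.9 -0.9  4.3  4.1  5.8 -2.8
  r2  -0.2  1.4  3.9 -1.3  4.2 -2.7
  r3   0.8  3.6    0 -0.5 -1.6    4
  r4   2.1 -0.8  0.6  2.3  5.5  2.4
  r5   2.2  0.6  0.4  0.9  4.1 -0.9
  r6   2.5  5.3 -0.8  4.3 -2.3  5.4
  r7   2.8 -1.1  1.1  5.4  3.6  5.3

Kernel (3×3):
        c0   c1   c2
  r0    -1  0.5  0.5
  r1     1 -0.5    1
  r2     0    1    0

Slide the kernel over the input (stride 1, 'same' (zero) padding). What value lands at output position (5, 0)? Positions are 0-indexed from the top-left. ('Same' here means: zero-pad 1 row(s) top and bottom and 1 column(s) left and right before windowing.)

2.65

The receptive field on the zero-padded input at this output position is [0 2.1 -0.8 / 0 2.2 0.6 / 0 2.5 5.3]. Elementwise product with the kernel and sum: 0·-1 + 2.1·0.5 + -0.8·0.5 + 0·1 + 2.2·-0.5 + 0.6·1 + 2.5·1.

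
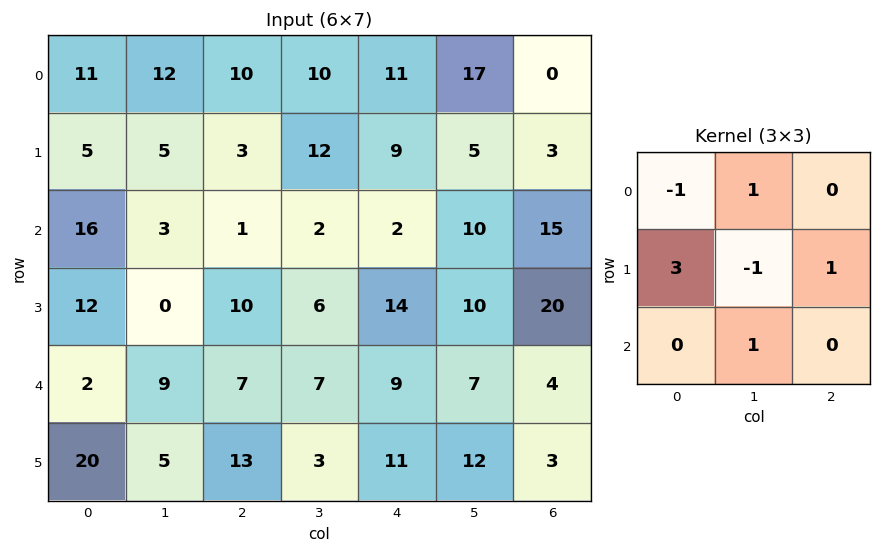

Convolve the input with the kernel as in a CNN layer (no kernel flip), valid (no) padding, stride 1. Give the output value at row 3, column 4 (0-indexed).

32

The receptive field on the input at this output position is [14 10 20 / 9 7 4 / 11 12 3]. Elementwise product with the kernel and sum: 14·-1 + 10·1 + 9·3 + 7·-1 + 4·1 + 12·1.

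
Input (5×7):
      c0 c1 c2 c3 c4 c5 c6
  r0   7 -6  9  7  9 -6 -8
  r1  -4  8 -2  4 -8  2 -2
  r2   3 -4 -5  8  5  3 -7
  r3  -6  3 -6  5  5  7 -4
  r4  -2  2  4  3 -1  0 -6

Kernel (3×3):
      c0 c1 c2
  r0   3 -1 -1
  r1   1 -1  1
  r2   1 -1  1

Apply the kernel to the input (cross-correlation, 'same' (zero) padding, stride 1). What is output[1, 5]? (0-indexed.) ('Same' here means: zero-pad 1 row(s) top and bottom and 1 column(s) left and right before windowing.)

24

The receptive field on the zero-padded input at this output position is [9 -6 -8 / -8 2 -2 / 5 3 -7]. Elementwise product with the kernel and sum: 9·3 + -6·-1 + -8·-1 + -8·1 + 2·-1 + -2·1 + 5·1 + 3·-1 + -7·1.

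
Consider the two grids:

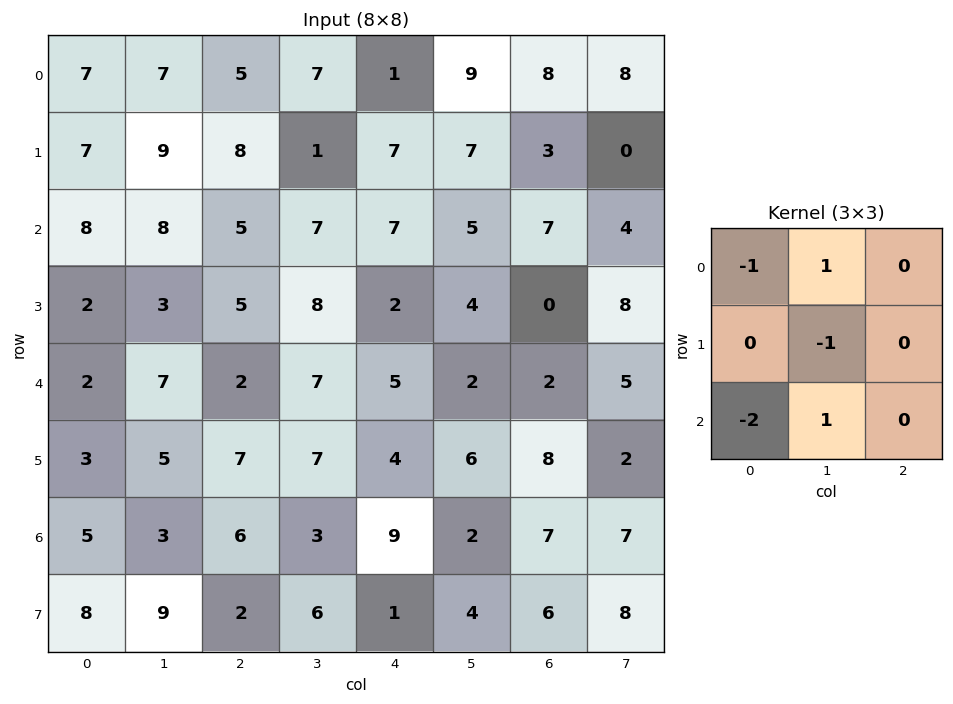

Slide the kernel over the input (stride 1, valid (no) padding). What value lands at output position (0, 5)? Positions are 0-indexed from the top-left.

-7

The receptive field on the input at this output position is [9 8 8 / 7 3 0 / 5 7 4]. Elementwise product with the kernel and sum: 9·-1 + 8·1 + 3·-1 + 5·-2 + 7·1.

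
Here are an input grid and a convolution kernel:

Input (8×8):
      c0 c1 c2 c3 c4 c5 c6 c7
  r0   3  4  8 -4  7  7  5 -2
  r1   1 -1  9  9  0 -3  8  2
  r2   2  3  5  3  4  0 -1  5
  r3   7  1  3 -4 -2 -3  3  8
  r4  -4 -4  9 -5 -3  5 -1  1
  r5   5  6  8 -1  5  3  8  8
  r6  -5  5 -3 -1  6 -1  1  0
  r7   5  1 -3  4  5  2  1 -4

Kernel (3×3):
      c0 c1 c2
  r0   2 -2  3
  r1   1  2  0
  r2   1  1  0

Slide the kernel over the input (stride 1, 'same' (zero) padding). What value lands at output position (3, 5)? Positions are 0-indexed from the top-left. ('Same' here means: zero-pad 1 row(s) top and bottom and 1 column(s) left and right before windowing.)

-1

The receptive field on the zero-padded input at this output position is [4 0 -1 / -2 -3 3 / -3 5 -1]. Elementwise product with the kernel and sum: 4·2 + 0·-2 + -1·3 + -2·1 + -3·2 + -3·1 + 5·1.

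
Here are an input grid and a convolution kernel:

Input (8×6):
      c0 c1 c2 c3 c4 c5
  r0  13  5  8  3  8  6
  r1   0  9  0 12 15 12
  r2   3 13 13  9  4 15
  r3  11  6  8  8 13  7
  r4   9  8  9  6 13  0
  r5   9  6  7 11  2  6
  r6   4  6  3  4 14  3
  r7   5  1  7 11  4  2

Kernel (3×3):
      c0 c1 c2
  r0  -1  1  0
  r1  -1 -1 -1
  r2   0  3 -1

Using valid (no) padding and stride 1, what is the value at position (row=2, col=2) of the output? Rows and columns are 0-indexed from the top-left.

The receptive field on the input at this output position is [13 9 4 / 8 8 13 / 9 6 13]. Elementwise product with the kernel and sum: 13·-1 + 9·1 + 8·-1 + 8·-1 + 13·-1 + 6·3 + 13·-1.

-28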